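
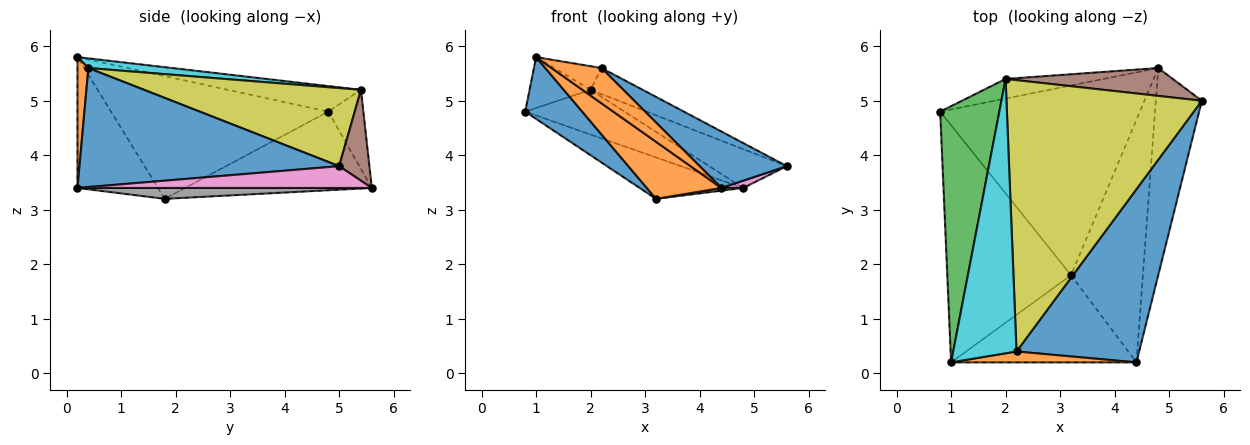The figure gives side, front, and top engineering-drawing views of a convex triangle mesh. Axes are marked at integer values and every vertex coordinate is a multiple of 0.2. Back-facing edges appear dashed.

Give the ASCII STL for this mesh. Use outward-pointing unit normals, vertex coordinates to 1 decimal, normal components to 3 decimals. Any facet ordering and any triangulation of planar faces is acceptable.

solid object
 facet normal -0.693 -0.182 -0.698
  outer loop
   vertex 3.2 1.8 3.2
   vertex 1.0 0.2 5.8
   vertex 0.8 4.8 4.8
  endloop
 endfacet
 facet normal -0.509 -0.471 -0.720
  outer loop
   vertex 4.4 0.2 3.4
   vertex 1.0 0.2 5.8
   vertex 3.2 1.8 3.2
  endloop
 endfacet
 facet normal -0.391 0.179 0.903
  outer loop
   vertex 2.0 5.4 5.2
   vertex 0.8 4.8 4.8
   vertex 1.0 0.2 5.8
  endloop
 endfacet
 facet normal -0.359 0.199 -0.912
  outer loop
   vertex 4.8 5.6 3.4
   vertex 3.2 1.8 3.2
   vertex 0.8 4.8 4.8
  endloop
 endfacet
 facet normal -0.308 0.871 -0.382
  outer loop
   vertex 4.8 5.6 3.4
   vertex 0.8 4.8 4.8
   vertex 2.0 5.4 5.2
  endloop
 endfacet
 facet normal 0.302 0.774 0.556
  outer loop
   vertex 4.8 5.6 3.4
   vertex 2.0 5.4 5.2
   vertex 5.6 5.0 3.8
  endloop
 endfacet
 facet normal 0.428 -0.032 -0.903
  outer loop
   vertex 4.8 5.6 3.4
   vertex 5.6 5.0 3.8
   vertex 4.4 0.2 3.4
  endloop
 endfacet
 facet normal 0.150 -0.011 -0.989
  outer loop
   vertex 4.8 5.6 3.4
   vertex 4.4 0.2 3.4
   vertex 3.2 1.8 3.2
  endloop
 endfacet
 facet normal 0.370 0.089 0.925
  outer loop
   vertex 2.2 0.4 5.6
   vertex 5.6 5.0 3.8
   vertex 2.0 5.4 5.2
  endloop
 endfacet
 facet normal 0.150 0.085 0.985
  outer loop
   vertex 2.2 0.4 5.6
   vertex 2.0 5.4 5.2
   vertex 1.0 0.2 5.8
  endloop
 endfacet
 facet normal 0.678 -0.228 0.699
  outer loop
   vertex 2.2 0.4 5.6
   vertex 4.4 0.2 3.4
   vertex 5.6 5.0 3.8
  endloop
 endfacet
 facet normal 0.204 -0.935 0.289
  outer loop
   vertex 2.2 0.4 5.6
   vertex 1.0 0.2 5.8
   vertex 4.4 0.2 3.4
  endloop
 endfacet
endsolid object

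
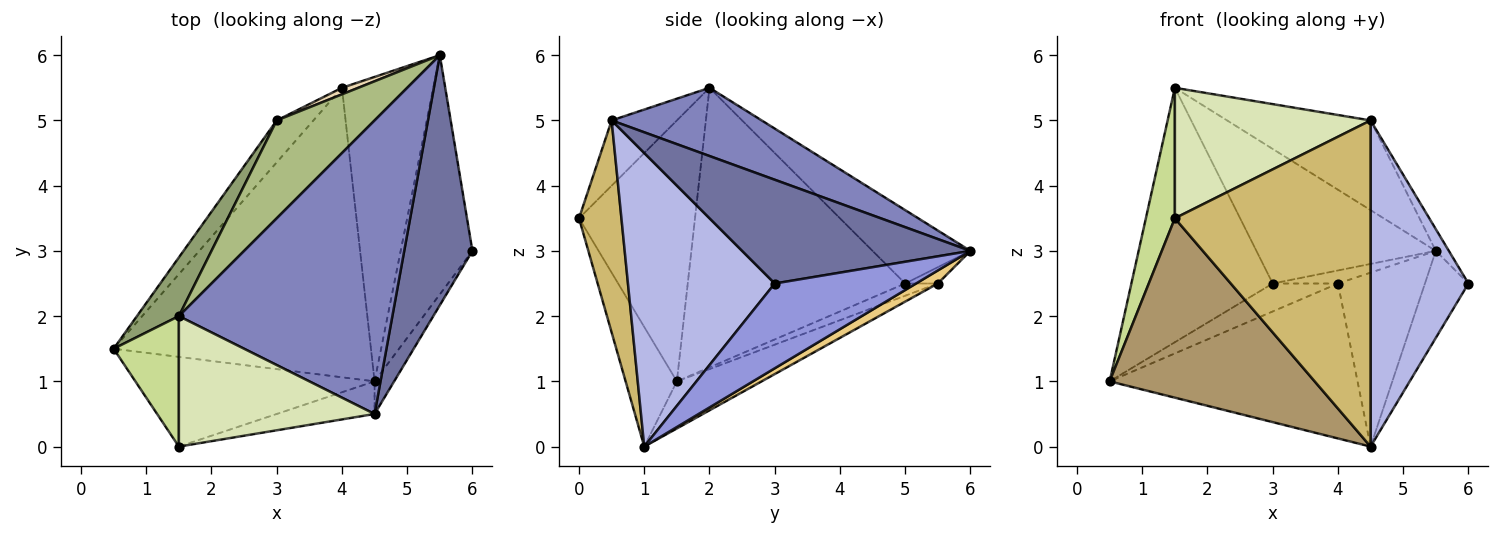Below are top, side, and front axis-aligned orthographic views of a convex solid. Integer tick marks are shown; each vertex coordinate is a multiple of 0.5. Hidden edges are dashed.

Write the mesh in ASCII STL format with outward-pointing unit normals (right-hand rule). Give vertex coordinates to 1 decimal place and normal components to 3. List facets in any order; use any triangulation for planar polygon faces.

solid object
 facet normal 0.835 0.048 0.549
  outer loop
   vertex 4.5 0.5 5.0
   vertex 6.0 3.0 2.5
   vertex 5.5 6.0 3.0
  endloop
 endfacet
 facet normal 0.292 0.279 0.915
  outer loop
   vertex 4.5 0.5 5.0
   vertex 5.5 6.0 3.0
   vertex 1.5 2.0 5.5
  endloop
 endfacet
 facet normal 0.743 0.229 -0.629
  outer loop
   vertex 4.5 1.0 0.0
   vertex 5.5 6.0 3.0
   vertex 6.0 3.0 2.5
  endloop
 endfacet
 facet normal 0.831 -0.554 -0.055
  outer loop
   vertex 4.5 1.0 0.0
   vertex 6.0 3.0 2.5
   vertex 4.5 0.5 5.0
  endloop
 endfacet
 facet normal -0.832 0.541 0.125
  outer loop
   vertex 3.0 5.0 2.5
   vertex 0.5 1.5 1.0
   vertex 1.5 2.0 5.5
  endloop
 endfacet
 facet normal -0.404 0.740 0.538
  outer loop
   vertex 3.0 5.0 2.5
   vertex 1.5 2.0 5.5
   vertex 5.5 6.0 3.0
  endloop
 endfacet
 facet normal -0.943 -0.236 0.236
  outer loop
   vertex 1.5 0.0 3.5
   vertex 1.5 2.0 5.5
   vertex 0.5 1.5 1.0
  endloop
 endfacet
 facet normal -0.229 -0.688 0.688
  outer loop
   vertex 1.5 0.0 3.5
   vertex 4.5 0.5 5.0
   vertex 1.5 2.0 5.5
  endloop
 endfacet
 facet normal -0.218 -0.873 -0.436
  outer loop
   vertex 1.5 0.0 3.5
   vertex 0.5 1.5 1.0
   vertex 4.5 1.0 0.0
  endloop
 endfacet
 facet normal 0.211 -0.973 -0.097
  outer loop
   vertex 1.5 0.0 3.5
   vertex 4.5 1.0 0.0
   vertex 4.5 0.5 5.0
  endloop
 endfacet
 facet normal 0.123 0.492 -0.862
  outer loop
   vertex 4.0 5.5 2.5
   vertex 5.5 6.0 3.0
   vertex 4.5 1.0 0.0
  endloop
 endfacet
 facet normal -0.408 0.816 0.408
  outer loop
   vertex 4.0 5.5 2.5
   vertex 3.0 5.0 2.5
   vertex 5.5 6.0 3.0
  endloop
 endfacet
 facet normal -0.159 0.466 -0.870
  outer loop
   vertex 4.0 5.5 2.5
   vertex 4.5 1.0 0.0
   vertex 0.5 1.5 1.0
  endloop
 endfacet
 facet normal -0.267 0.535 -0.802
  outer loop
   vertex 4.0 5.5 2.5
   vertex 0.5 1.5 1.0
   vertex 3.0 5.0 2.5
  endloop
 endfacet
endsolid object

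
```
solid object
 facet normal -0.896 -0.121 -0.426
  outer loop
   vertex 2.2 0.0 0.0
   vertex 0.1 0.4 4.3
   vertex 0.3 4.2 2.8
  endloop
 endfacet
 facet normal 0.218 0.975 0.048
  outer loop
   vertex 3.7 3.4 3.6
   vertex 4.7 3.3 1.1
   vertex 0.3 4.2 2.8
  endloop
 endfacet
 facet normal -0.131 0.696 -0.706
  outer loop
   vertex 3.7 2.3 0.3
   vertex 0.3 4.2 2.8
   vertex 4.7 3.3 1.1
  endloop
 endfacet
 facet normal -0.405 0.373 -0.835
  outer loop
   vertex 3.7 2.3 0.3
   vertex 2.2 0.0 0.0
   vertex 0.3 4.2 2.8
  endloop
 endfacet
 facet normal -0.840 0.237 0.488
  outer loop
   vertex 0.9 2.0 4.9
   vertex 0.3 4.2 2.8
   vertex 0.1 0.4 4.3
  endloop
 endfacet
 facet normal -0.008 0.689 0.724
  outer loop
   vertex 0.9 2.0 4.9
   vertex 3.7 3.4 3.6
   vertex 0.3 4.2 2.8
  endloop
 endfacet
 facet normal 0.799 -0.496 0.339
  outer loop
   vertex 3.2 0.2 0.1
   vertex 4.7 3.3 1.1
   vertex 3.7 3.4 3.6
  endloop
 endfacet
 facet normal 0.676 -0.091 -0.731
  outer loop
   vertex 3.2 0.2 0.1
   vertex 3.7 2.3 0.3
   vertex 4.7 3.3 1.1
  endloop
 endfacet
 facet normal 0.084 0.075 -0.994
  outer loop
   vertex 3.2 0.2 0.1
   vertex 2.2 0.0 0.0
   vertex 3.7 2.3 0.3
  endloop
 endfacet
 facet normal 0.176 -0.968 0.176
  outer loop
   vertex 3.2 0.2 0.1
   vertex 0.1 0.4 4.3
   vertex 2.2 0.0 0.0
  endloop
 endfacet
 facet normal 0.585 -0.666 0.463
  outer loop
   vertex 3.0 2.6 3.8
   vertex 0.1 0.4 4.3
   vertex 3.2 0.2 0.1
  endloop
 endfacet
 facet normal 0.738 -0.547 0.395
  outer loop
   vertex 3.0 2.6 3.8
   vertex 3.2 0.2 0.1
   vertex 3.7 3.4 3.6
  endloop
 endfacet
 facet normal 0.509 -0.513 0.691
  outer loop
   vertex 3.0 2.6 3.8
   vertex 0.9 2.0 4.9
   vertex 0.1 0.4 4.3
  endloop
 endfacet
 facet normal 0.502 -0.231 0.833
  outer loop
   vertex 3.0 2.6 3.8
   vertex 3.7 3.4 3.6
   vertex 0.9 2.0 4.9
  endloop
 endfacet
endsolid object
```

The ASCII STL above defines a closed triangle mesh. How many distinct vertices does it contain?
9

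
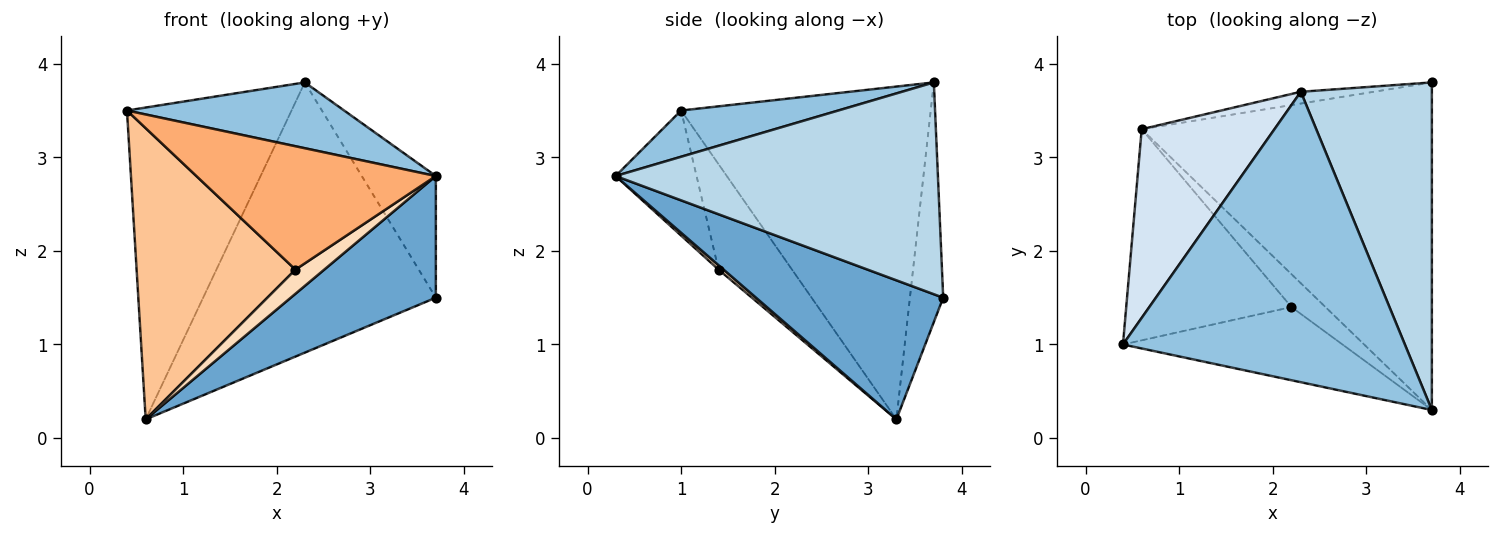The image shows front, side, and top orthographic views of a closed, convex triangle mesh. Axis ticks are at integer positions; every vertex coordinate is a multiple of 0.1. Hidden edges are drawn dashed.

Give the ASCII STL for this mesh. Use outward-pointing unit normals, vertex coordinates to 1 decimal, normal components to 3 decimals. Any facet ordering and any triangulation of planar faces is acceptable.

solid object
 facet normal 0.410 -0.318 -0.855
  outer loop
   vertex 0.6 3.3 0.2
   vertex 3.7 3.8 1.5
   vertex 3.7 0.3 2.8
  endloop
 endfacet
 facet normal 0.158 -0.218 0.963
  outer loop
   vertex 2.3 3.7 3.8
   vertex 0.4 1.0 3.5
   vertex 3.7 0.3 2.8
  endloop
 endfacet
 facet normal 0.835 0.192 0.516
  outer loop
   vertex 2.3 3.7 3.8
   vertex 3.7 0.3 2.8
   vertex 3.7 3.8 1.5
  endloop
 endfacet
 facet normal -0.792 0.522 0.316
  outer loop
   vertex 2.3 3.7 3.8
   vertex 0.6 3.3 0.2
   vertex 0.4 1.0 3.5
  endloop
 endfacet
 facet normal -0.141 0.989 -0.043
  outer loop
   vertex 2.3 3.7 3.8
   vertex 3.7 3.8 1.5
   vertex 0.6 3.3 0.2
  endloop
 endfacet
 facet normal -0.279 -0.826 -0.490
  outer loop
   vertex 2.2 1.4 1.8
   vertex 3.7 0.3 2.8
   vertex 0.4 1.0 3.5
  endloop
 endfacet
 facet normal -0.351 -0.758 -0.550
  outer loop
   vertex 2.2 1.4 1.8
   vertex 0.4 1.0 3.5
   vertex 0.6 3.3 0.2
  endloop
 endfacet
 facet normal 0.103 -0.589 -0.802
  outer loop
   vertex 2.2 1.4 1.8
   vertex 0.6 3.3 0.2
   vertex 3.7 0.3 2.8
  endloop
 endfacet
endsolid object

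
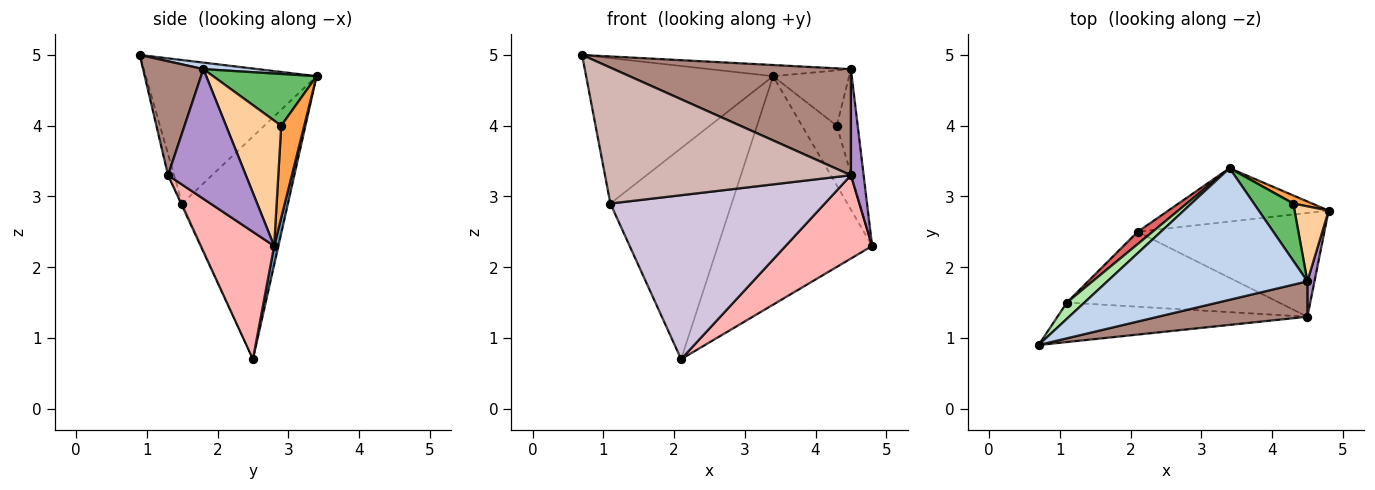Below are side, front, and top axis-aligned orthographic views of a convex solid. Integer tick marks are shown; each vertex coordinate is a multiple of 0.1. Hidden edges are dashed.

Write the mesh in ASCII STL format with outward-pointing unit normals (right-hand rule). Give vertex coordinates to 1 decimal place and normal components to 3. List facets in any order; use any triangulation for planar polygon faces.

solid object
 facet normal 0.027 0.973 -0.228
  outer loop
   vertex 2.1 2.5 0.7
   vertex 3.4 3.4 4.7
   vertex 4.8 2.8 2.3
  endloop
 endfacet
 facet normal 0.032 0.085 0.996
  outer loop
   vertex 4.5 1.8 4.8
   vertex 3.4 3.4 4.7
   vertex 0.7 0.9 5.0
  endloop
 endfacet
 facet normal 0.548 0.829 0.112
  outer loop
   vertex 4.3 2.9 4.0
   vertex 4.8 2.8 2.3
   vertex 3.4 3.4 4.7
  endloop
 endfacet
 facet normal 0.906 0.344 0.246
  outer loop
   vertex 4.3 2.9 4.0
   vertex 4.5 1.8 4.8
   vertex 4.8 2.8 2.3
  endloop
 endfacet
 facet normal 0.687 0.505 0.523
  outer loop
   vertex 4.3 2.9 4.0
   vertex 3.4 3.4 4.7
   vertex 4.5 1.8 4.8
  endloop
 endfacet
 facet normal -0.672 0.736 0.082
  outer loop
   vertex 1.1 1.5 2.9
   vertex 0.7 0.9 5.0
   vertex 3.4 3.4 4.7
  endloop
 endfacet
 facet normal -0.656 0.753 0.044
  outer loop
   vertex 1.1 1.5 2.9
   vertex 3.4 3.4 4.7
   vertex 2.1 2.5 0.7
  endloop
 endfacet
 facet normal 0.469 -0.553 -0.688
  outer loop
   vertex 4.5 1.3 3.3
   vertex 2.1 2.5 0.7
   vertex 4.8 2.8 2.3
  endloop
 endfacet
 facet normal 0.985 -0.161 0.054
  outer loop
   vertex 4.5 1.3 3.3
   vertex 4.8 2.8 2.3
   vertex 4.5 1.8 4.8
  endloop
 endfacet
 facet normal -0.005 -0.910 -0.416
  outer loop
   vertex 4.5 1.3 3.3
   vertex 1.1 1.5 2.9
   vertex 2.1 2.5 0.7
  endloop
 endfacet
 facet normal 0.235 -0.922 0.307
  outer loop
   vertex 4.5 1.3 3.3
   vertex 4.5 1.8 4.8
   vertex 0.7 0.9 5.0
  endloop
 endfacet
 facet normal -0.024 -0.960 -0.279
  outer loop
   vertex 4.5 1.3 3.3
   vertex 0.7 0.9 5.0
   vertex 1.1 1.5 2.9
  endloop
 endfacet
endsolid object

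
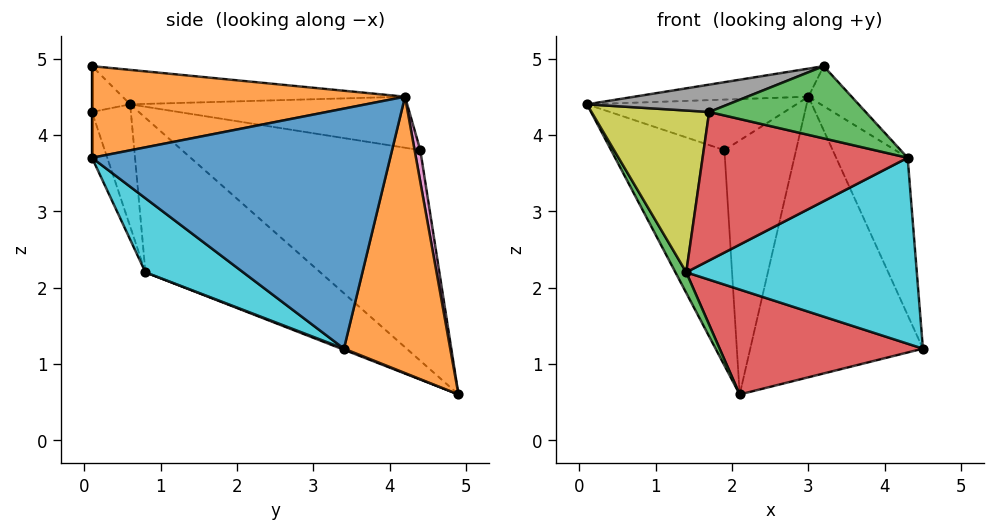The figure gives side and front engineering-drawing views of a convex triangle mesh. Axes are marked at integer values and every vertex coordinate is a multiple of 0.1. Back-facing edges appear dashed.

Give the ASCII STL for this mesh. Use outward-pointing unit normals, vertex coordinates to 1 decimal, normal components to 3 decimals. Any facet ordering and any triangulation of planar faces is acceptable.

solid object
 facet normal -0.145 0.089 0.985
  outer loop
   vertex 3.0 4.2 4.5
   vertex 0.1 0.6 4.4
   vertex 3.2 0.1 4.9
  endloop
 endfacet
 facet normal 0.524 0.851 0.032
  outer loop
   vertex 3.0 4.2 4.5
   vertex 4.5 3.4 1.2
   vertex 2.1 4.9 0.6
  endloop
 endfacet
 facet normal -0.858 -0.053 -0.512
  outer loop
   vertex 1.4 0.8 2.2
   vertex 0.1 0.6 4.4
   vertex 2.1 4.9 0.6
  endloop
 endfacet
 facet normal 0.005 -0.364 -0.931
  outer loop
   vertex 1.4 0.8 2.2
   vertex 2.1 4.9 0.6
   vertex 4.5 3.4 1.2
  endloop
 endfacet
 facet normal -0.903 0.429 0.011
  outer loop
   vertex 1.9 4.4 3.8
   vertex 2.1 4.9 0.6
   vertex 0.1 0.6 4.4
  endloop
 endfacet
 facet normal -0.458 0.346 0.819
  outer loop
   vertex 1.9 4.4 3.8
   vertex 0.1 0.6 4.4
   vertex 3.0 4.2 4.5
  endloop
 endfacet
 facet normal 0.078 0.984 0.159
  outer loop
   vertex 1.9 4.4 3.8
   vertex 3.0 4.2 4.5
   vertex 2.1 4.9 0.6
  endloop
 endfacet
 facet normal -0.219 -0.809 0.546
  outer loop
   vertex 1.7 0.1 4.3
   vertex 3.2 0.1 4.9
   vertex 0.1 0.6 4.4
  endloop
 endfacet
 facet normal -0.303 -0.916 -0.262
  outer loop
   vertex 1.7 0.1 4.3
   vertex 0.1 0.6 4.4
   vertex 1.4 0.8 2.2
  endloop
 endfacet
 facet normal 0.252 -0.594 -0.764
  outer loop
   vertex 4.3 0.1 3.7
   vertex 1.4 0.8 2.2
   vertex 4.5 3.4 1.2
  endloop
 endfacet
 facet normal 0.907 0.218 0.360
  outer loop
   vertex 4.3 0.1 3.7
   vertex 4.5 3.4 1.2
   vertex 3.0 4.2 4.5
  endloop
 endfacet
 facet normal 0.733 0.101 0.672
  outer loop
   vertex 4.3 0.1 3.7
   vertex 3.0 4.2 4.5
   vertex 3.2 0.1 4.9
  endloop
 endfacet
 facet normal 0.000 -1.000 0.000
  outer loop
   vertex 4.3 0.1 3.7
   vertex 3.2 0.1 4.9
   vertex 1.7 0.1 4.3
  endloop
 endfacet
 facet normal -0.071 -0.949 -0.306
  outer loop
   vertex 4.3 0.1 3.7
   vertex 1.7 0.1 4.3
   vertex 1.4 0.8 2.2
  endloop
 endfacet
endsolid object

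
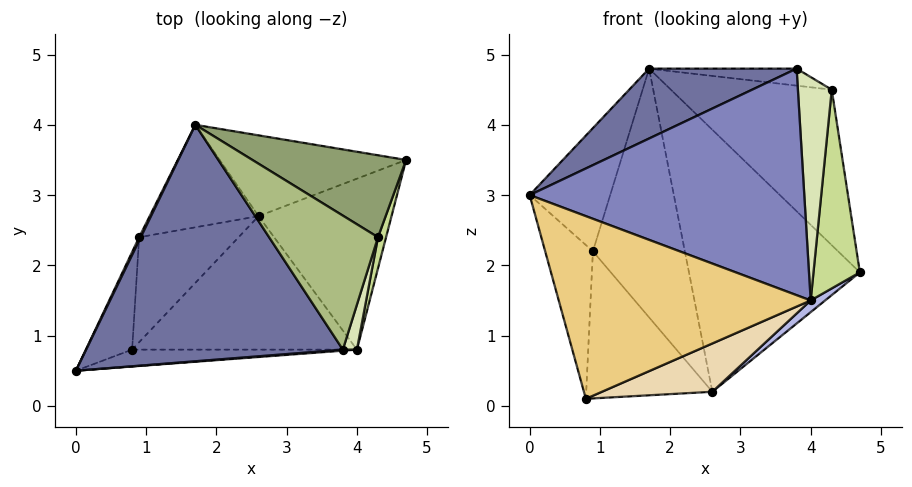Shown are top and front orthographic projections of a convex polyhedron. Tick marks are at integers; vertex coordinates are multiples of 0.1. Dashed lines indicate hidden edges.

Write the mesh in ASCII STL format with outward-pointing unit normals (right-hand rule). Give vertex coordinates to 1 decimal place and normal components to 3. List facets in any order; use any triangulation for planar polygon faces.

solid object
 facet normal -0.396 -0.260 0.880
  outer loop
   vertex 3.8 0.8 4.8
   vertex 1.7 4.0 4.8
   vertex 0.0 0.5 3.0
  endloop
 endfacet
 facet normal 0.077 -0.997 0.005
  outer loop
   vertex 4.0 0.8 1.5
   vertex 3.8 0.8 4.8
   vertex 0.0 0.5 3.0
  endloop
 endfacet
 facet normal -0.125 0.948 -0.292
  outer loop
   vertex 2.6 2.7 0.2
   vertex 1.7 4.0 4.8
   vertex 4.7 3.5 1.9
  endloop
 endfacet
 facet normal 0.640 -0.052 -0.766
  outer loop
   vertex 2.6 2.7 0.2
   vertex 4.7 3.5 1.9
   vertex 4.0 0.8 1.5
  endloop
 endfacet
 facet normal 0.513 0.759 0.400
  outer loop
   vertex 4.3 2.4 4.5
   vertex 4.7 3.5 1.9
   vertex 1.7 4.0 4.8
  endloop
 endfacet
 facet normal 0.189 0.124 0.974
  outer loop
   vertex 4.3 2.4 4.5
   vertex 1.7 4.0 4.8
   vertex 3.8 0.8 4.8
  endloop
 endfacet
 facet normal 0.966 -0.256 0.040
  outer loop
   vertex 4.3 2.4 4.5
   vertex 4.0 0.8 1.5
   vertex 4.7 3.5 1.9
  endloop
 endfacet
 facet normal 0.956 -0.288 0.058
  outer loop
   vertex 4.3 2.4 4.5
   vertex 3.8 0.8 4.8
   vertex 4.0 0.8 1.5
  endloop
 endfacet
 facet normal -0.902 0.432 0.012
  outer loop
   vertex 0.9 2.4 2.2
   vertex 0.0 0.5 3.0
   vertex 1.7 4.0 4.8
  endloop
 endfacet
 facet normal -0.522 0.789 -0.325
  outer loop
   vertex 0.9 2.4 2.2
   vertex 1.7 4.0 4.8
   vertex 2.6 2.7 0.2
  endloop
 endfacet
 facet normal 0.040 -0.995 -0.092
  outer loop
   vertex 0.8 0.8 0.1
   vertex 4.0 0.8 1.5
   vertex 0.0 0.5 3.0
  endloop
 endfacet
 facet normal 0.380 -0.315 -0.870
  outer loop
   vertex 0.8 0.8 0.1
   vertex 2.6 2.7 0.2
   vertex 4.0 0.8 1.5
  endloop
 endfacet
 facet normal -0.914 0.342 -0.217
  outer loop
   vertex 0.8 0.8 0.1
   vertex 0.0 0.5 3.0
   vertex 0.9 2.4 2.2
  endloop
 endfacet
 facet normal -0.637 0.627 -0.448
  outer loop
   vertex 0.8 0.8 0.1
   vertex 0.9 2.4 2.2
   vertex 2.6 2.7 0.2
  endloop
 endfacet
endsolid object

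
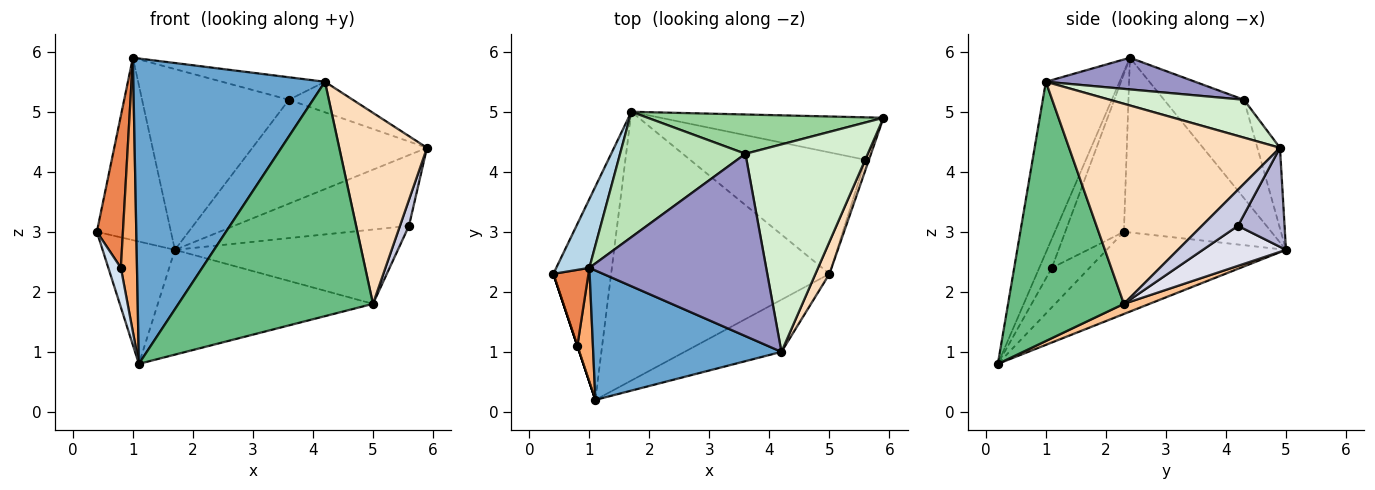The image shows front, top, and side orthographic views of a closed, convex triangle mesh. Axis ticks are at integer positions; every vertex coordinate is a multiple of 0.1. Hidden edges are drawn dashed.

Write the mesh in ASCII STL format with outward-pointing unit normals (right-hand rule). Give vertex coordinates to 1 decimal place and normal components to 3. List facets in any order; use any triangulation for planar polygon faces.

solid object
 facet normal -0.334 -0.868 0.368
  outer loop
   vertex 4.2 1.0 5.5
   vertex 1.0 2.4 5.9
   vertex 1.1 0.2 0.8
  endloop
 endfacet
 facet normal -0.777 0.313 -0.546
  outer loop
   vertex 1.7 5.0 2.7
   vertex 1.1 0.2 0.8
   vertex 0.4 2.3 3.0
  endloop
 endfacet
 facet normal -0.881 0.443 0.167
  outer loop
   vertex 1.7 5.0 2.7
   vertex 0.4 2.3 3.0
   vertex 1.0 2.4 5.9
  endloop
 endfacet
 facet normal -0.949 -0.316 0.000
  outer loop
   vertex 0.8 1.1 2.4
   vertex 0.4 2.3 3.0
   vertex 1.1 0.2 0.8
  endloop
 endfacet
 facet normal -0.896 -0.398 0.199
  outer loop
   vertex 0.8 1.1 2.4
   vertex 1.0 2.4 5.9
   vertex 0.4 2.3 3.0
  endloop
 endfacet
 facet normal -0.585 -0.749 0.312
  outer loop
   vertex 0.8 1.1 2.4
   vertex 1.1 0.2 0.8
   vertex 1.0 2.4 5.9
  endloop
 endfacet
 facet normal 0.043 0.363 -0.931
  outer loop
   vertex 5.0 2.3 1.8
   vertex 1.1 0.2 0.8
   vertex 1.7 5.0 2.7
  endloop
 endfacet
 facet normal 0.921 -0.383 0.064
  outer loop
   vertex 5.0 2.3 1.8
   vertex 5.9 4.9 4.4
   vertex 4.2 1.0 5.5
  endloop
 endfacet
 facet normal 0.503 -0.844 -0.188
  outer loop
   vertex 5.0 2.3 1.8
   vertex 4.2 1.0 5.5
   vertex 1.1 0.2 0.8
  endloop
 endfacet
 facet normal -0.120 0.929 0.351
  outer loop
   vertex 3.6 4.3 5.2
   vertex 5.9 4.9 4.4
   vertex 1.7 5.0 2.7
  endloop
 endfacet
 facet normal -0.408 0.750 0.520
  outer loop
   vertex 3.6 4.3 5.2
   vertex 1.7 5.0 2.7
   vertex 1.0 2.4 5.9
  endloop
 endfacet
 facet normal 0.293 0.139 0.946
  outer loop
   vertex 3.6 4.3 5.2
   vertex 4.2 1.0 5.5
   vertex 5.9 4.9 4.4
  endloop
 endfacet
 facet normal 0.175 0.121 0.977
  outer loop
   vertex 3.6 4.3 5.2
   vertex 1.0 2.4 5.9
   vertex 4.2 1.0 5.5
  endloop
 endfacet
 facet normal 0.223 0.836 -0.502
  outer loop
   vertex 5.6 4.2 3.1
   vertex 1.7 5.0 2.7
   vertex 5.9 4.9 4.4
  endloop
 endfacet
 facet normal 0.966 -0.241 -0.093
  outer loop
   vertex 5.6 4.2 3.1
   vertex 5.9 4.9 4.4
   vertex 5.0 2.3 1.8
  endloop
 endfacet
 facet normal 0.191 0.512 -0.837
  outer loop
   vertex 5.6 4.2 3.1
   vertex 5.0 2.3 1.8
   vertex 1.7 5.0 2.7
  endloop
 endfacet
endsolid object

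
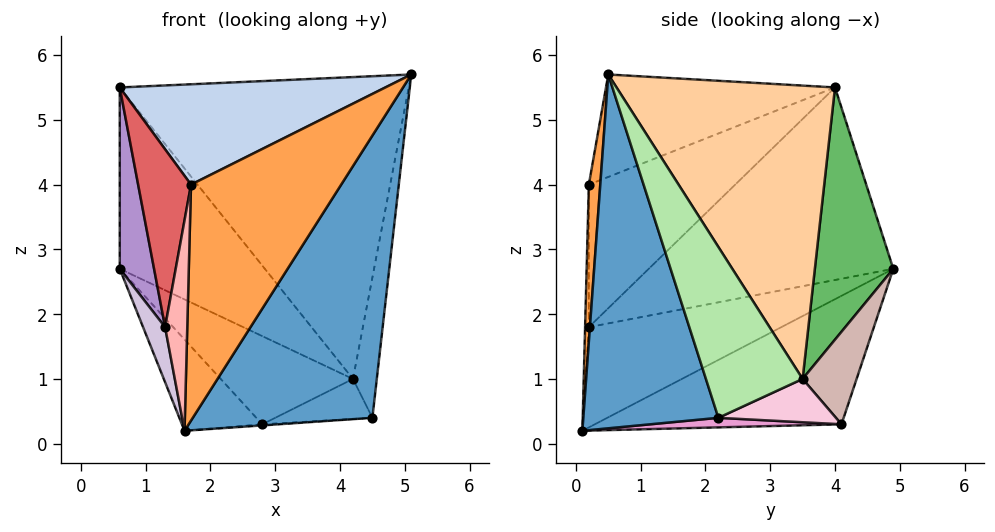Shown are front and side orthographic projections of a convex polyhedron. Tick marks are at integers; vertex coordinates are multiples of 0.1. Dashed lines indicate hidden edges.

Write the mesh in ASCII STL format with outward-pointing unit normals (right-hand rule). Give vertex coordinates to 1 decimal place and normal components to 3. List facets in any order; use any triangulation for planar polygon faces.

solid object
 facet normal 0.572 -0.760 -0.309
  outer loop
   vertex 4.5 2.2 0.4
   vertex 5.1 0.5 5.7
   vertex 1.6 0.1 0.2
  endloop
 endfacet
 facet normal -0.373 -0.432 0.821
  outer loop
   vertex 1.7 0.2 4.0
   vertex 5.1 0.5 5.7
   vertex 0.6 4.0 5.5
  endloop
 endfacet
 facet normal 0.076 -0.997 0.024
  outer loop
   vertex 1.7 0.2 4.0
   vertex 1.6 0.1 0.2
   vertex 5.1 0.5 5.7
  endloop
 endfacet
 facet normal 0.561 0.742 0.366
  outer loop
   vertex 4.2 3.5 1.0
   vertex 0.6 4.0 5.5
   vertex 5.1 0.5 5.7
  endloop
 endfacet
 facet normal 0.458 0.846 0.272
  outer loop
   vertex 4.2 3.5 1.0
   vertex 0.6 4.9 2.7
   vertex 0.6 4.0 5.5
  endloop
 endfacet
 facet normal 0.970 0.239 -0.033
  outer loop
   vertex 4.2 3.5 1.0
   vertex 5.1 0.5 5.7
   vertex 4.5 2.2 0.4
  endloop
 endfacet
 facet normal -0.927 -0.335 0.169
  outer loop
   vertex 1.3 0.2 1.8
   vertex 1.7 0.2 4.0
   vertex 0.6 4.0 5.5
  endloop
 endfacet
 facet normal -0.167 -0.986 0.030
  outer loop
   vertex 1.3 0.2 1.8
   vertex 1.6 0.1 0.2
   vertex 1.7 0.2 4.0
  endloop
 endfacet
 facet normal -0.989 -0.139 -0.045
  outer loop
   vertex 1.3 0.2 1.8
   vertex 0.6 4.0 5.5
   vertex 0.6 4.9 2.7
  endloop
 endfacet
 facet normal -0.978 -0.112 -0.176
  outer loop
   vertex 1.3 0.2 1.8
   vertex 0.6 4.9 2.7
   vertex 1.6 0.1 0.2
  endloop
 endfacet
 facet normal -0.681 0.222 -0.698
  outer loop
   vertex 2.8 4.1 0.3
   vertex 1.6 0.1 0.2
   vertex 0.6 4.9 2.7
  endloop
 endfacet
 facet normal 0.378 0.925 0.038
  outer loop
   vertex 2.8 4.1 0.3
   vertex 0.6 4.9 2.7
   vertex 4.2 3.5 1.0
  endloop
 endfacet
 facet normal 0.065 0.005 -0.998
  outer loop
   vertex 2.8 4.1 0.3
   vertex 4.5 2.2 0.4
   vertex 1.6 0.1 0.2
  endloop
 endfacet
 facet normal 0.546 0.452 -0.705
  outer loop
   vertex 2.8 4.1 0.3
   vertex 4.2 3.5 1.0
   vertex 4.5 2.2 0.4
  endloop
 endfacet
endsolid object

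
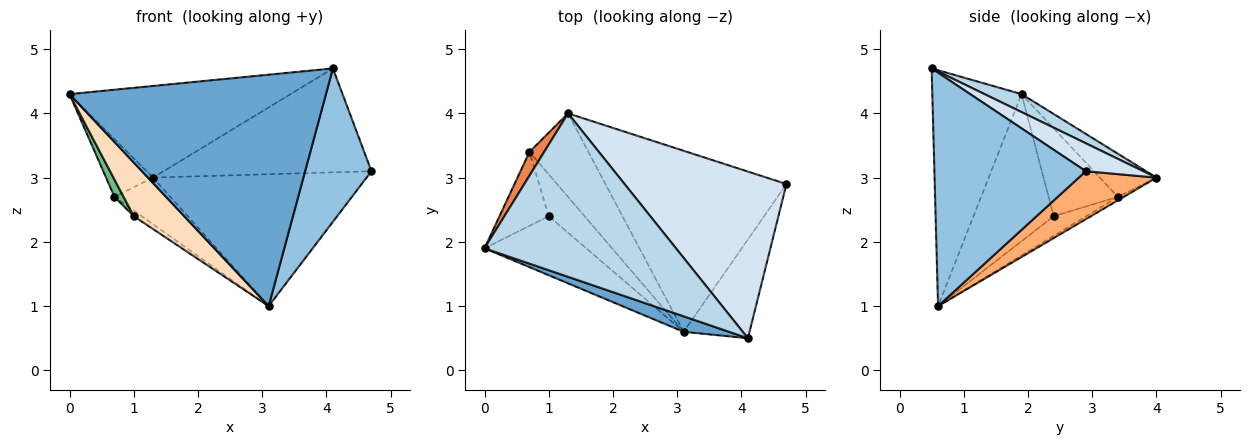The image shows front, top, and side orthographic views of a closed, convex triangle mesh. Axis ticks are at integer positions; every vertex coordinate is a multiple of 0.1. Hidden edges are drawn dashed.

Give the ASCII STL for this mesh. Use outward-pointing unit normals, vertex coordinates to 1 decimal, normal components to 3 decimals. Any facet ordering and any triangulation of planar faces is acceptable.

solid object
 facet normal -0.328 -0.943 0.063
  outer loop
   vertex 3.1 0.6 1.0
   vertex 4.1 0.5 4.7
   vertex 0.0 1.9 4.3
  endloop
 endfacet
 facet normal 0.887 -0.388 -0.250
  outer loop
   vertex 3.1 0.6 1.0
   vertex 4.7 2.9 3.1
   vertex 4.1 0.5 4.7
  endloop
 endfacet
 facet normal 0.082 0.488 0.869
  outer loop
   vertex 1.3 4.0 3.0
   vertex 0.0 1.9 4.3
   vertex 4.1 0.5 4.7
  endloop
 endfacet
 facet normal 0.145 0.524 0.840
  outer loop
   vertex 1.3 4.0 3.0
   vertex 4.1 0.5 4.7
   vertex 4.7 2.9 3.1
  endloop
 endfacet
 facet normal -0.744 0.618 0.253
  outer loop
   vertex 1.3 4.0 3.0
   vertex 0.7 3.4 2.7
   vertex 0.0 1.9 4.3
  endloop
 endfacet
 facet normal 0.210 0.576 -0.790
  outer loop
   vertex 1.3 4.0 3.0
   vertex 4.7 2.9 3.1
   vertex 3.1 0.6 1.0
  endloop
 endfacet
 facet normal -0.050 0.486 -0.872
  outer loop
   vertex 1.3 4.0 3.0
   vertex 3.1 0.6 1.0
   vertex 0.7 3.4 2.7
  endloop
 endfacet
 facet normal -0.731 -0.459 -0.505
  outer loop
   vertex 1.0 2.4 2.4
   vertex 3.1 0.6 1.0
   vertex 0.0 1.9 4.3
  endloop
 endfacet
 facet normal -0.866 -0.114 -0.486
  outer loop
   vertex 1.0 2.4 2.4
   vertex 0.0 1.9 4.3
   vertex 0.7 3.4 2.7
  endloop
 endfacet
 facet normal -0.479 0.117 -0.870
  outer loop
   vertex 1.0 2.4 2.4
   vertex 0.7 3.4 2.7
   vertex 3.1 0.6 1.0
  endloop
 endfacet
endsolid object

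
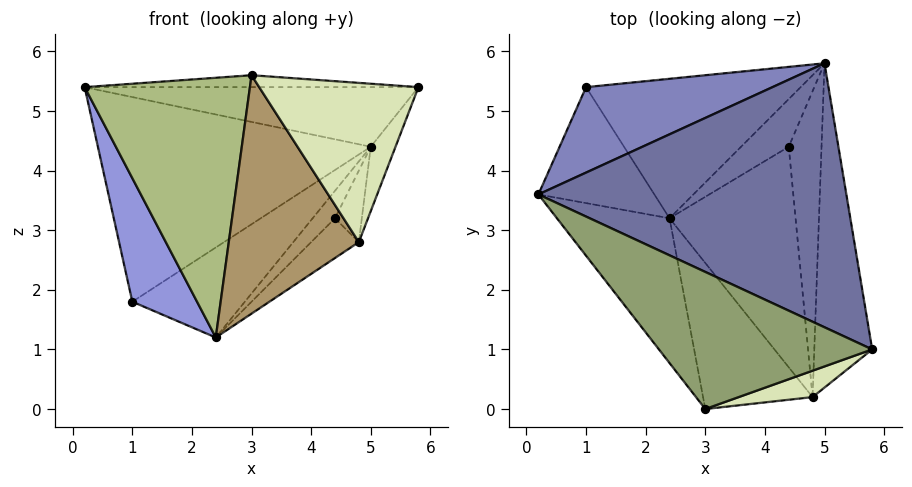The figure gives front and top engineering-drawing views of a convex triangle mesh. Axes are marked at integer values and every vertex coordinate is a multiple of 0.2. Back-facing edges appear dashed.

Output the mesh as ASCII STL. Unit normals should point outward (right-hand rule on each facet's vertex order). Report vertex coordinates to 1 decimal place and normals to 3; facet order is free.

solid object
 facet normal 0.102 0.219 0.970
  outer loop
   vertex 5.0 5.8 4.4
   vertex 0.2 3.6 5.4
   vertex 5.8 1.0 5.4
  endloop
 endfacet
 facet normal -0.324 0.873 0.364
  outer loop
   vertex 1.0 5.4 1.8
   vertex 0.2 3.6 5.4
   vertex 5.0 5.8 4.4
  endloop
 endfacet
 facet normal -0.821 -0.416 -0.391
  outer loop
   vertex 1.0 5.4 1.8
   vertex 2.4 3.2 1.2
   vertex 0.2 3.6 5.4
  endloop
 endfacet
 facet normal 0.441 0.487 -0.754
  outer loop
   vertex 1.0 5.4 1.8
   vertex 5.0 5.8 4.4
   vertex 2.4 3.2 1.2
  endloop
 endfacet
 facet normal 0.040 0.087 0.995
  outer loop
   vertex 3.0 0.0 5.6
   vertex 5.8 1.0 5.4
   vertex 0.2 3.6 5.4
  endloop
 endfacet
 facet normal -0.736 -0.591 -0.329
  outer loop
   vertex 3.0 0.0 5.6
   vertex 0.2 3.6 5.4
   vertex 2.4 3.2 1.2
  endloop
 endfacet
 facet normal 0.493 0.435 -0.754
  outer loop
   vertex 4.4 4.4 3.2
   vertex 2.4 3.2 1.2
   vertex 5.0 5.8 4.4
  endloop
 endfacet
 facet normal 0.342 -0.927 0.154
  outer loop
   vertex 4.8 0.2 2.8
   vertex 5.8 1.0 5.4
   vertex 3.0 0.0 5.6
  endloop
 endfacet
 facet normal -0.583 -0.693 -0.424
  outer loop
   vertex 4.8 0.2 2.8
   vertex 3.0 0.0 5.6
   vertex 2.4 3.2 1.2
  endloop
 endfacet
 facet normal 0.660 0.133 -0.740
  outer loop
   vertex 4.8 0.2 2.8
   vertex 2.4 3.2 1.2
   vertex 4.4 4.4 3.2
  endloop
 endfacet
 facet normal 0.923 0.075 -0.378
  outer loop
   vertex 4.8 0.2 2.8
   vertex 5.0 5.8 4.4
   vertex 5.8 1.0 5.4
  endloop
 endfacet
 facet normal 0.817 0.131 -0.562
  outer loop
   vertex 4.8 0.2 2.8
   vertex 4.4 4.4 3.2
   vertex 5.0 5.8 4.4
  endloop
 endfacet
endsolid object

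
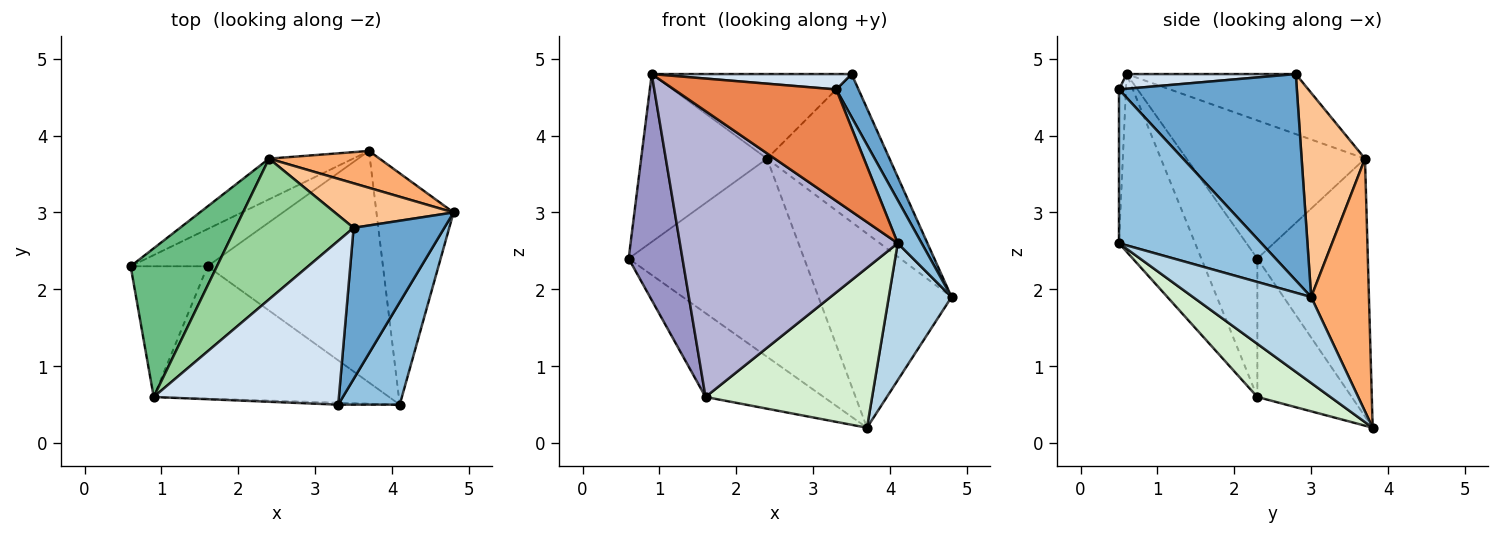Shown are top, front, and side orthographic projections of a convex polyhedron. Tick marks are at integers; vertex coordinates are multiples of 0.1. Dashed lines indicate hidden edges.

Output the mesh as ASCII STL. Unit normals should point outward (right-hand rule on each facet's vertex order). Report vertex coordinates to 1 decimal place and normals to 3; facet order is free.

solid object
 facet normal 0.909 -0.114 0.400
  outer loop
   vertex 3.5 2.8 4.8
   vertex 3.3 0.5 4.6
   vertex 4.8 3.0 1.9
  endloop
 endfacet
 facet normal 0.917 -0.154 0.367
  outer loop
   vertex 4.1 0.5 2.6
   vertex 4.8 3.0 1.9
   vertex 3.3 0.5 4.6
  endloop
 endfacet
 facet normal 0.692 -0.368 -0.621
  outer loop
   vertex 4.1 0.5 2.6
   vertex 3.7 3.8 0.2
   vertex 4.8 3.0 1.9
  endloop
 endfacet
 facet normal 0.079 -0.093 0.993
  outer loop
   vertex 0.9 0.6 4.8
   vertex 3.3 0.5 4.6
   vertex 3.5 2.8 4.8
  endloop
 endfacet
 facet normal -0.043 -0.999 -0.017
  outer loop
   vertex 0.9 0.6 4.8
   vertex 4.1 0.5 2.6
   vertex 3.3 0.5 4.6
  endloop
 endfacet
 facet normal 0.392 0.904 0.172
  outer loop
   vertex 2.4 3.7 3.7
   vertex 4.8 3.0 1.9
   vertex 3.7 3.8 0.2
  endloop
 endfacet
 facet normal 0.444 0.858 0.258
  outer loop
   vertex 2.4 3.7 3.7
   vertex 3.5 2.8 4.8
   vertex 4.8 3.0 1.9
  endloop
 endfacet
 facet normal -0.525 0.834 -0.171
  outer loop
   vertex 2.4 3.7 3.7
   vertex 3.7 3.8 0.2
   vertex 0.6 2.3 2.4
  endloop
 endfacet
 facet normal -0.728 0.513 0.455
  outer loop
   vertex 2.4 3.7 3.7
   vertex 0.6 2.3 2.4
   vertex 0.9 0.6 4.8
  endloop
 endfacet
 facet normal -0.400 0.472 0.786
  outer loop
   vertex 2.4 3.7 3.7
   vertex 0.9 0.6 4.8
   vertex 3.5 2.8 4.8
  endloop
 endfacet
 facet normal -0.590 0.738 -0.328
  outer loop
   vertex 1.6 2.3 0.6
   vertex 0.6 2.3 2.4
   vertex 3.7 3.8 0.2
  endloop
 endfacet
 facet normal 0.242 -0.551 -0.798
  outer loop
   vertex 1.6 2.3 0.6
   vertex 3.7 3.8 0.2
   vertex 4.1 0.5 2.6
  endloop
 endfacet
 facet normal -0.669 -0.643 -0.372
  outer loop
   vertex 1.6 2.3 0.6
   vertex 0.9 0.6 4.8
   vertex 0.6 2.3 2.4
  endloop
 endfacet
 facet normal -0.302 -0.865 -0.401
  outer loop
   vertex 1.6 2.3 0.6
   vertex 4.1 0.5 2.6
   vertex 0.9 0.6 4.8
  endloop
 endfacet
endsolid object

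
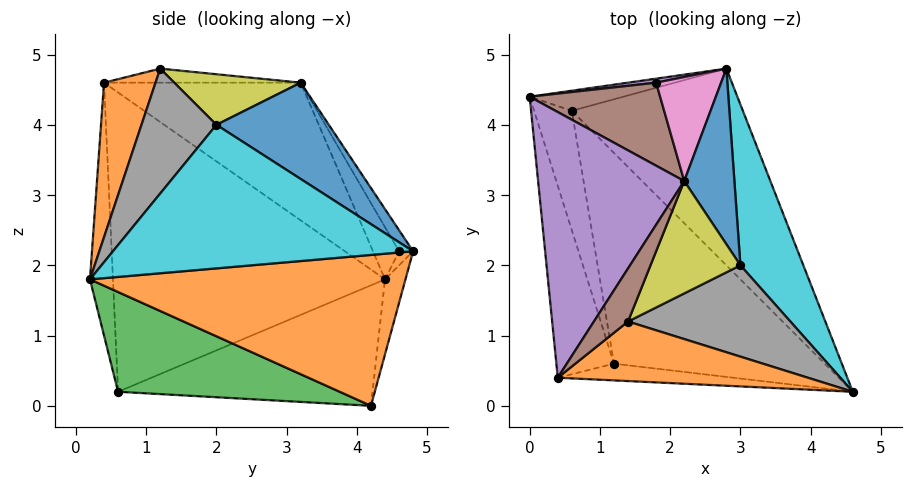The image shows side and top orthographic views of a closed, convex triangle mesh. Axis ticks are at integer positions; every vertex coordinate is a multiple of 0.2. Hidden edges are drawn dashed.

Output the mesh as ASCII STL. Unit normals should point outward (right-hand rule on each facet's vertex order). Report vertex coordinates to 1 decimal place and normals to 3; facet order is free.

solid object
 facet normal -0.119 0.982 -0.149
  outer loop
   vertex 0.6 4.2 0.0
   vertex 0.0 4.4 1.8
   vertex 2.8 4.8 2.2
  endloop
 endfacet
 facet normal 0.629 0.308 -0.713
  outer loop
   vertex 0.6 4.2 0.0
   vertex 2.8 4.8 2.2
   vertex 4.6 0.2 1.8
  endloop
 endfacet
 facet normal 0.428 0.021 -0.904
  outer loop
   vertex 1.2 0.6 0.2
   vertex 0.6 4.2 0.0
   vertex 4.6 0.2 1.8
  endloop
 endfacet
 facet normal -0.940 -0.173 -0.294
  outer loop
   vertex 1.2 0.6 0.2
   vertex 0.0 4.4 1.8
   vertex 0.6 4.2 0.0
  endloop
 endfacet
 facet normal -0.183 0.913 0.365
  outer loop
   vertex 1.8 4.6 2.2
   vertex 2.8 4.8 2.2
   vertex 0.0 4.4 1.8
  endloop
 endfacet
 facet normal -0.207 0.830 0.518
  outer loop
   vertex 1.8 4.6 2.2
   vertex 0.0 4.4 1.8
   vertex 2.2 3.2 4.6
  endloop
 endfacet
 facet normal -0.168 0.839 0.517
  outer loop
   vertex 1.8 4.6 2.2
   vertex 2.2 3.2 4.6
   vertex 2.8 4.8 2.2
  endloop
 endfacet
 facet normal 0.561 -0.393 0.729
  outer loop
   vertex 3.0 2.0 4.0
   vertex 1.4 1.2 4.8
   vertex 4.6 0.2 1.8
  endloop
 endfacet
 facet normal 0.487 -0.108 0.866
  outer loop
   vertex 3.0 2.0 4.0
   vertex 2.2 3.2 4.6
   vertex 1.4 1.2 4.8
  endloop
 endfacet
 facet normal 0.871 0.308 0.382
  outer loop
   vertex 3.0 2.0 4.0
   vertex 4.6 0.2 1.8
   vertex 2.8 4.8 2.2
  endloop
 endfacet
 facet normal 0.834 0.339 0.435
  outer loop
   vertex 3.0 2.0 4.0
   vertex 2.8 4.8 2.2
   vertex 2.2 3.2 4.6
  endloop
 endfacet
 facet normal 0.397 -0.656 0.642
  outer loop
   vertex 0.4 0.4 4.6
   vertex 4.6 0.2 1.8
   vertex 1.4 1.2 4.8
  endloop
 endfacet
 facet normal -0.088 -0.994 -0.061
  outer loop
   vertex 0.4 0.4 4.6
   vertex 1.2 0.6 0.2
   vertex 4.6 0.2 1.8
  endloop
 endfacet
 facet normal -0.957 -0.225 -0.184
  outer loop
   vertex 0.4 0.4 4.6
   vertex 0.0 4.4 1.8
   vertex 1.2 0.6 0.2
  endloop
 endfacet
 facet normal -0.628 0.403 0.666
  outer loop
   vertex 0.4 0.4 4.6
   vertex 2.2 3.2 4.6
   vertex 0.0 4.4 1.8
  endloop
 endfacet
 facet normal -0.370 0.238 0.898
  outer loop
   vertex 0.4 0.4 4.6
   vertex 1.4 1.2 4.8
   vertex 2.2 3.2 4.6
  endloop
 endfacet
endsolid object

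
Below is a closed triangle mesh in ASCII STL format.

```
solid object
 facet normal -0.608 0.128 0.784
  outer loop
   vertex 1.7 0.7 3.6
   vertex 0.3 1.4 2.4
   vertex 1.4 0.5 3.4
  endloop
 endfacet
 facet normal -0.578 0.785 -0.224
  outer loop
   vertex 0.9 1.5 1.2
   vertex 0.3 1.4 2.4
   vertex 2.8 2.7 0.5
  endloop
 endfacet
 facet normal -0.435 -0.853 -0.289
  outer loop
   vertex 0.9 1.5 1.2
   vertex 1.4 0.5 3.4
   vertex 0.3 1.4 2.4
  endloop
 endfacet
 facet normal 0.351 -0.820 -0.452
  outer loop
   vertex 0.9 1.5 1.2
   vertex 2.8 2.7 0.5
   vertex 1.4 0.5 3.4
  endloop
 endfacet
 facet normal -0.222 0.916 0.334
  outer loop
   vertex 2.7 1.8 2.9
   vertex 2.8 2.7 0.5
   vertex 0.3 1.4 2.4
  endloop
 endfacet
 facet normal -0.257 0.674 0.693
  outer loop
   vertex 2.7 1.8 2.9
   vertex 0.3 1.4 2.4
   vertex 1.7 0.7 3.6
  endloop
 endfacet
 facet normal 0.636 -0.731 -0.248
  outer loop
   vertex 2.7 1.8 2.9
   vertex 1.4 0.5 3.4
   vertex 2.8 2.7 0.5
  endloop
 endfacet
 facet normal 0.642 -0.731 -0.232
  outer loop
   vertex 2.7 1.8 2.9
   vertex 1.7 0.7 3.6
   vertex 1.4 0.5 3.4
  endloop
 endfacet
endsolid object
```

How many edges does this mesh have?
12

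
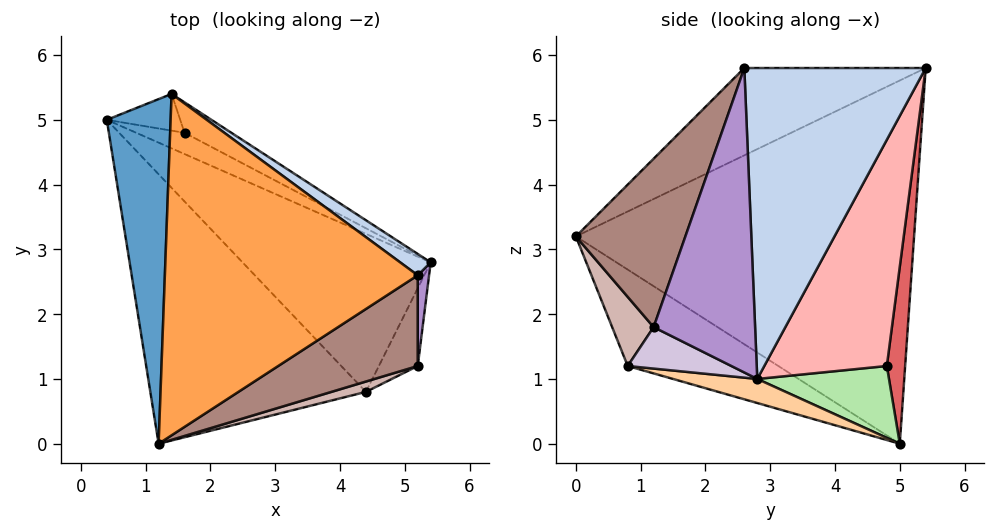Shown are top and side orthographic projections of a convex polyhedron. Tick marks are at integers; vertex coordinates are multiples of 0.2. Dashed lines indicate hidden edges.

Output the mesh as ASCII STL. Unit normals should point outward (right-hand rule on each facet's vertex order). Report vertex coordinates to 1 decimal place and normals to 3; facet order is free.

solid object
 facet normal -0.984 -0.047 0.173
  outer loop
   vertex 1.4 5.4 5.8
   vertex 0.4 5.0 0.0
   vertex 1.2 0.0 3.2
  endloop
 endfacet
 facet normal 0.592 0.804 0.058
  outer loop
   vertex 5.2 2.6 5.8
   vertex 5.4 2.8 1.0
   vertex 1.4 5.4 5.8
  endloop
 endfacet
 facet normal -0.298 -0.405 0.864
  outer loop
   vertex 5.2 2.6 5.8
   vertex 1.4 5.4 5.8
   vertex 1.2 0.0 3.2
  endloop
 endfacet
 facet normal 0.125 -0.161 -0.979
  outer loop
   vertex 4.4 0.8 1.2
   vertex 0.4 5.0 0.0
   vertex 5.4 2.8 1.0
  endloop
 endfacet
 facet normal -0.342 -0.545 -0.766
  outer loop
   vertex 4.4 0.8 1.2
   vertex 1.2 0.0 3.2
   vertex 0.4 5.0 0.0
  endloop
 endfacet
 facet normal 0.433 0.853 -0.291
  outer loop
   vertex 1.6 4.8 1.2
   vertex 5.4 2.8 1.0
   vertex 0.4 5.0 0.0
  endloop
 endfacet
 facet normal 0.272 0.956 -0.113
  outer loop
   vertex 1.6 4.8 1.2
   vertex 0.4 5.0 0.0
   vertex 1.4 5.4 5.8
  endloop
 endfacet
 facet normal 0.460 0.883 -0.095
  outer loop
   vertex 1.6 4.8 1.2
   vertex 1.4 5.4 5.8
   vertex 5.4 2.8 1.0
  endloop
 endfacet
 facet normal 0.994 -0.106 0.037
  outer loop
   vertex 5.2 1.2 1.8
   vertex 5.4 2.8 1.0
   vertex 5.2 2.6 5.8
  endloop
 endfacet
 facet normal 0.669 -0.397 -0.628
  outer loop
   vertex 5.2 1.2 1.8
   vertex 4.4 0.8 1.2
   vertex 5.4 2.8 1.0
  endloop
 endfacet
 facet normal 0.370 -0.877 0.307
  outer loop
   vertex 5.2 1.2 1.8
   vertex 5.2 2.6 5.8
   vertex 1.2 0.0 3.2
  endloop
 endfacet
 facet normal 0.337 -0.926 0.168
  outer loop
   vertex 5.2 1.2 1.8
   vertex 1.2 0.0 3.2
   vertex 4.4 0.8 1.2
  endloop
 endfacet
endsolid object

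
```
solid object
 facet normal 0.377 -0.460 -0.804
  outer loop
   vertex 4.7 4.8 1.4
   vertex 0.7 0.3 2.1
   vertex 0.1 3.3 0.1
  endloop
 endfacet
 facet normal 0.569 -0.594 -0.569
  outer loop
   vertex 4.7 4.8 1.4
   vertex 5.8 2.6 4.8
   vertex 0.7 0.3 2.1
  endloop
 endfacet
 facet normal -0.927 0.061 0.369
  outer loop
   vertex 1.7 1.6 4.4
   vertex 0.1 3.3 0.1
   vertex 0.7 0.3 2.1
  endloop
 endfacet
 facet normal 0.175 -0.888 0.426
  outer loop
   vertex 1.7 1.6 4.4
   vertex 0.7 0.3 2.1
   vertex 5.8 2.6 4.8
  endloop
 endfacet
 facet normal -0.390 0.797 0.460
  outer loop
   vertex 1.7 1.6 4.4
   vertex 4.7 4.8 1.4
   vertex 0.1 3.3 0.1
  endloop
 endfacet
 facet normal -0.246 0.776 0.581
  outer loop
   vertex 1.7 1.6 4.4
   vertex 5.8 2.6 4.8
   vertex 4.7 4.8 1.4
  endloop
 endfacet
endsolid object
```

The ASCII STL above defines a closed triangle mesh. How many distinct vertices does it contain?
5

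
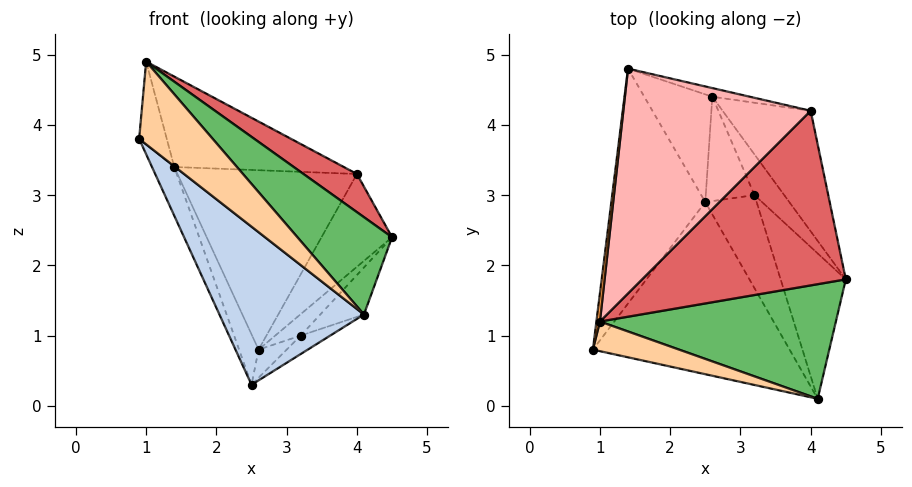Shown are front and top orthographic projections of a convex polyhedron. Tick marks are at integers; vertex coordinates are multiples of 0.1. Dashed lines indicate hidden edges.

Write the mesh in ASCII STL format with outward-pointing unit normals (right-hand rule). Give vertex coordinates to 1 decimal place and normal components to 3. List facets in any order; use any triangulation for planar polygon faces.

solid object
 facet normal -0.924 0.078 -0.375
  outer loop
   vertex 2.5 2.9 0.3
   vertex 0.9 0.8 3.8
   vertex 1.4 4.8 3.4
  endloop
 endfacet
 facet normal -0.586 -0.548 -0.597
  outer loop
   vertex 4.1 0.1 1.3
   vertex 0.9 0.8 3.8
   vertex 2.5 2.9 0.3
  endloop
 endfacet
 facet normal -0.991 0.128 0.043
  outer loop
   vertex 1.0 1.2 4.9
   vertex 1.4 4.8 3.4
   vertex 0.9 0.8 3.8
  endloop
 endfacet
 facet normal 0.057 -0.940 0.337
  outer loop
   vertex 1.0 1.2 4.9
   vertex 0.9 0.8 3.8
   vertex 4.1 0.1 1.3
  endloop
 endfacet
 facet normal 0.548 -0.541 0.637
  outer loop
   vertex 1.0 1.2 4.9
   vertex 4.1 0.1 1.3
   vertex 4.5 1.8 2.4
  endloop
 endfacet
 facet normal -0.877 0.204 -0.436
  outer loop
   vertex 2.6 4.4 0.8
   vertex 2.5 2.9 0.3
   vertex 1.4 4.8 3.4
  endloop
 endfacet
 facet normal 0.592 -0.172 0.787
  outer loop
   vertex 4.0 4.2 3.3
   vertex 1.0 1.2 4.9
   vertex 4.5 1.8 2.4
  endloop
 endfacet
 facet normal 0.121 0.370 0.921
  outer loop
   vertex 4.0 4.2 3.3
   vertex 1.4 4.8 3.4
   vertex 1.0 1.2 4.9
  endloop
 endfacet
 facet normal 0.832 0.338 -0.439
  outer loop
   vertex 4.0 4.2 3.3
   vertex 4.5 1.8 2.4
   vertex 2.6 4.4 0.8
  endloop
 endfacet
 facet normal 0.223 0.974 -0.047
  outer loop
   vertex 4.0 4.2 3.3
   vertex 2.6 4.4 0.8
   vertex 1.4 4.8 3.4
  endloop
 endfacet
 facet normal 0.795 0.187 -0.578
  outer loop
   vertex 3.2 3.0 1.0
   vertex 4.5 1.8 2.4
   vertex 4.1 0.1 1.3
  endloop
 endfacet
 facet normal 0.810 0.273 -0.518
  outer loop
   vertex 3.2 3.0 1.0
   vertex 2.6 4.4 0.8
   vertex 4.5 1.8 2.4
  endloop
 endfacet
 facet normal 0.690 0.141 -0.710
  outer loop
   vertex 3.2 3.0 1.0
   vertex 4.1 0.1 1.3
   vertex 2.5 2.9 0.3
  endloop
 endfacet
 facet normal 0.680 0.191 -0.708
  outer loop
   vertex 3.2 3.0 1.0
   vertex 2.5 2.9 0.3
   vertex 2.6 4.4 0.8
  endloop
 endfacet
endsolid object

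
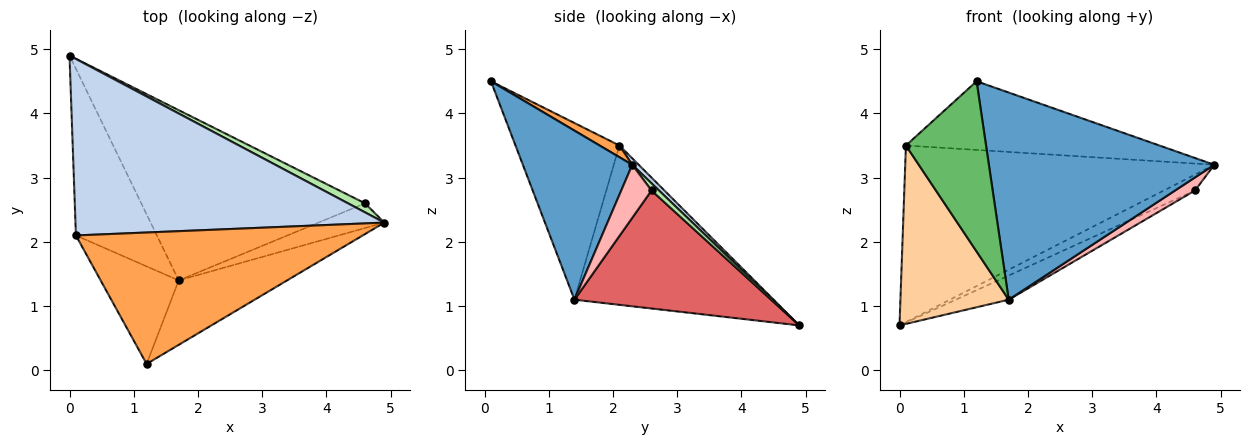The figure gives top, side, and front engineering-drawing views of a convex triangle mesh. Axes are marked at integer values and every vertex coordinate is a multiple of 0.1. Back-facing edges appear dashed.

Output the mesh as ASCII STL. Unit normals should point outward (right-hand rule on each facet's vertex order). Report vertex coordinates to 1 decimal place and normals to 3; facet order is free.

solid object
 facet normal 0.420 -0.866 -0.269
  outer loop
   vertex 1.7 1.4 1.1
   vertex 4.9 2.3 3.2
   vertex 1.2 0.1 4.5
  endloop
 endfacet
 facet normal 0.015 0.707 0.707
  outer loop
   vertex 0.1 2.1 3.5
   vertex 4.9 2.3 3.2
   vertex 0.0 4.9 0.7
  endloop
 endfacet
 facet normal 0.036 0.463 0.886
  outer loop
   vertex 0.1 2.1 3.5
   vertex 1.2 0.1 4.5
   vertex 4.9 2.3 3.2
  endloop
 endfacet
 facet normal -0.802 -0.436 -0.408
  outer loop
   vertex 0.1 2.1 3.5
   vertex 0.0 4.9 0.7
   vertex 1.7 1.4 1.1
  endloop
 endfacet
 facet normal -0.748 -0.576 -0.330
  outer loop
   vertex 0.1 2.1 3.5
   vertex 1.7 1.4 1.1
   vertex 1.2 0.1 4.5
  endloop
 endfacet
 facet normal 0.204 0.850 0.485
  outer loop
   vertex 4.6 2.6 2.8
   vertex 0.0 4.9 0.7
   vertex 4.9 2.3 3.2
  endloop
 endfacet
 facet normal 0.463 0.125 -0.878
  outer loop
   vertex 4.6 2.6 2.8
   vertex 1.7 1.4 1.1
   vertex 0.0 4.9 0.7
  endloop
 endfacet
 facet normal 0.580 -0.381 -0.720
  outer loop
   vertex 4.6 2.6 2.8
   vertex 4.9 2.3 3.2
   vertex 1.7 1.4 1.1
  endloop
 endfacet
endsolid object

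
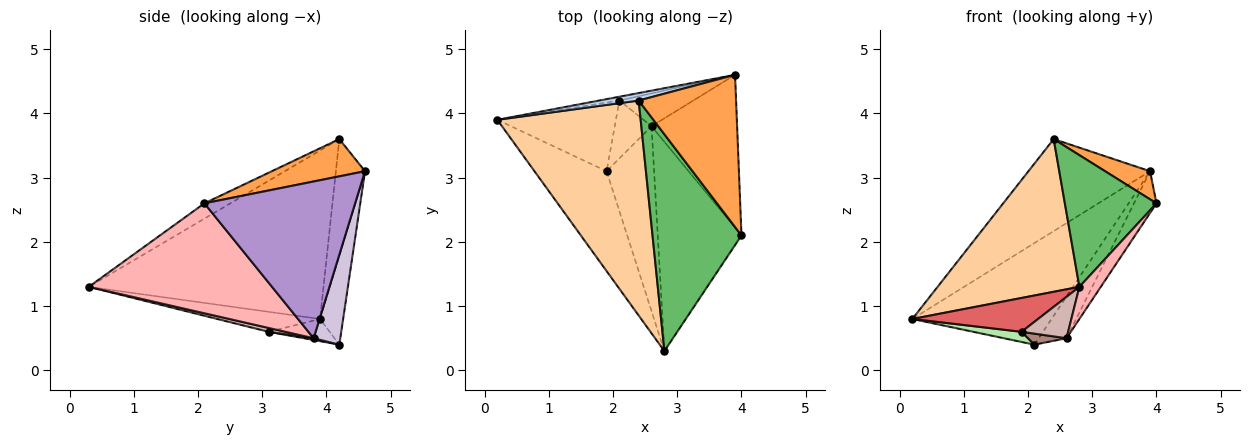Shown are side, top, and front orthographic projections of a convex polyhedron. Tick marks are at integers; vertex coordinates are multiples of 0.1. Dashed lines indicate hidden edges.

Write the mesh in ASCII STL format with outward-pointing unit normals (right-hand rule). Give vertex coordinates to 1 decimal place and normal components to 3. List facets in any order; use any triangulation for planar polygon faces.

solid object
 facet normal -0.163 0.986 -0.037
  outer loop
   vertex 2.1 4.2 0.4
   vertex 0.2 3.9 0.8
   vertex 3.9 4.6 3.1
  endloop
 endfacet
 facet normal -0.232 0.969 0.079
  outer loop
   vertex 2.4 4.2 3.6
   vertex 3.9 4.6 3.1
   vertex 0.2 3.9 0.8
  endloop
 endfacet
 facet normal 0.352 -0.170 0.920
  outer loop
   vertex 2.4 4.2 3.6
   vertex 4.0 2.1 2.6
   vertex 3.9 4.6 3.1
  endloop
 endfacet
 facet normal -0.692 -0.418 0.589
  outer loop
   vertex 2.4 4.2 3.6
   vertex 0.2 3.9 0.8
   vertex 2.8 0.3 1.3
  endloop
 endfacet
 facet normal -0.146 -0.514 0.846
  outer loop
   vertex 2.4 4.2 3.6
   vertex 2.8 0.3 1.3
   vertex 4.0 2.1 2.6
  endloop
 endfacet
 facet normal -0.182 -0.144 -0.973
  outer loop
   vertex 1.9 3.1 0.6
   vertex 0.2 3.9 0.8
   vertex 2.1 4.2 0.4
  endloop
 endfacet
 facet normal -0.254 -0.311 -0.916
  outer loop
   vertex 1.9 3.1 0.6
   vertex 2.8 0.3 1.3
   vertex 0.2 3.9 0.8
  endloop
 endfacet
 facet normal 0.792 -0.093 -0.603
  outer loop
   vertex 2.6 3.8 0.5
   vertex 4.0 2.1 2.6
   vertex 2.8 0.3 1.3
  endloop
 endfacet
 facet normal 0.870 0.130 -0.475
  outer loop
   vertex 2.6 3.8 0.5
   vertex 3.9 4.6 3.1
   vertex 4.0 2.1 2.6
  endloop
 endfacet
 facet normal 0.601 0.628 -0.494
  outer loop
   vertex 2.6 3.8 0.5
   vertex 2.1 4.2 0.4
   vertex 3.9 4.6 3.1
  endloop
 endfacet
 facet normal 0.047 -0.187 -0.981
  outer loop
   vertex 2.6 3.8 0.5
   vertex 1.9 3.1 0.6
   vertex 2.1 4.2 0.4
  endloop
 endfacet
 facet normal 0.079 -0.218 -0.973
  outer loop
   vertex 2.6 3.8 0.5
   vertex 2.8 0.3 1.3
   vertex 1.9 3.1 0.6
  endloop
 endfacet
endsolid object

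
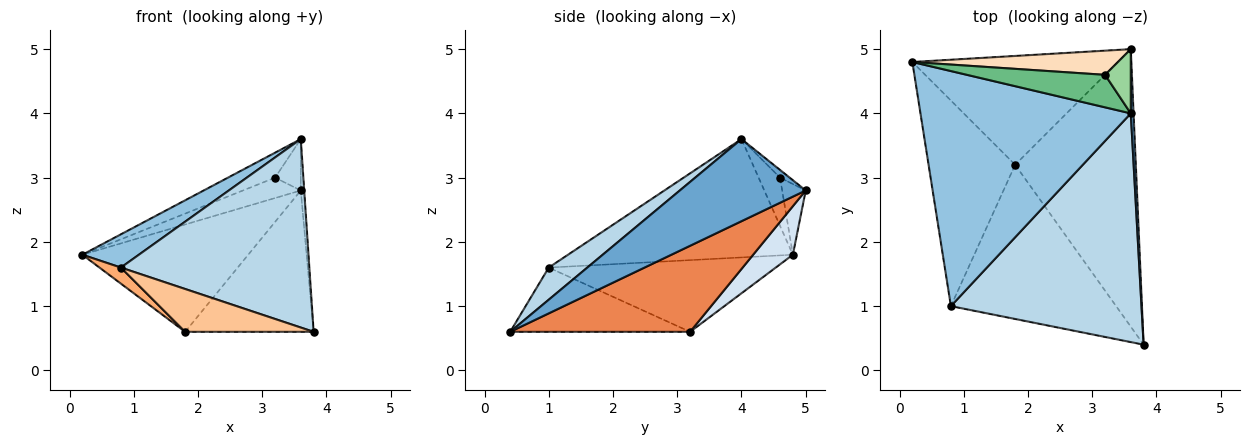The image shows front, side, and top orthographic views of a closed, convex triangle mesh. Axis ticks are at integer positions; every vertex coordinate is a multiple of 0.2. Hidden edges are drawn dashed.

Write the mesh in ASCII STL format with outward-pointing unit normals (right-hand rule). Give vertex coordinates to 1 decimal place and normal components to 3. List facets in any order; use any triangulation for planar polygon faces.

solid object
 facet normal 0.999 0.027 0.034
  outer loop
   vertex 3.6 4.0 3.6
   vertex 3.8 0.4 0.6
   vertex 3.6 5.0 2.8
  endloop
 endfacet
 facet normal -0.487 -0.122 0.865
  outer loop
   vertex 0.8 1.0 1.6
   vertex 3.6 4.0 3.6
   vertex 0.2 4.8 1.8
  endloop
 endfacet
 facet normal 0.129 -0.631 0.765
  outer loop
   vertex 0.8 1.0 1.6
   vertex 3.8 0.4 0.6
   vertex 3.6 4.0 3.6
  endloop
 endfacet
 facet normal 0.166 0.692 -0.702
  outer loop
   vertex 1.8 3.2 0.6
   vertex 0.2 4.8 1.8
   vertex 3.6 5.0 2.8
  endloop
 endfacet
 facet normal 0.536 0.383 -0.752
  outer loop
   vertex 1.8 3.2 0.6
   vertex 3.6 5.0 2.8
   vertex 3.8 0.4 0.6
  endloop
 endfacet
 facet normal -0.637 -0.060 -0.769
  outer loop
   vertex 1.8 3.2 0.6
   vertex 0.8 1.0 1.6
   vertex 0.2 4.8 1.8
  endloop
 endfacet
 facet normal -0.351 -0.251 -0.902
  outer loop
   vertex 1.8 3.2 0.6
   vertex 3.8 0.4 0.6
   vertex 0.8 1.0 1.6
  endloop
 endfacet
 facet normal -0.254 0.624 0.739
  outer loop
   vertex 3.2 4.6 3.0
   vertex 3.6 5.0 2.8
   vertex 0.2 4.8 1.8
  endloop
 endfacet
 facet normal -0.267 0.587 0.765
  outer loop
   vertex 3.2 4.6 3.0
   vertex 0.2 4.8 1.8
   vertex 3.6 4.0 3.6
  endloop
 endfacet
 facet normal -0.228 0.608 0.760
  outer loop
   vertex 3.2 4.6 3.0
   vertex 3.6 4.0 3.6
   vertex 3.6 5.0 2.8
  endloop
 endfacet
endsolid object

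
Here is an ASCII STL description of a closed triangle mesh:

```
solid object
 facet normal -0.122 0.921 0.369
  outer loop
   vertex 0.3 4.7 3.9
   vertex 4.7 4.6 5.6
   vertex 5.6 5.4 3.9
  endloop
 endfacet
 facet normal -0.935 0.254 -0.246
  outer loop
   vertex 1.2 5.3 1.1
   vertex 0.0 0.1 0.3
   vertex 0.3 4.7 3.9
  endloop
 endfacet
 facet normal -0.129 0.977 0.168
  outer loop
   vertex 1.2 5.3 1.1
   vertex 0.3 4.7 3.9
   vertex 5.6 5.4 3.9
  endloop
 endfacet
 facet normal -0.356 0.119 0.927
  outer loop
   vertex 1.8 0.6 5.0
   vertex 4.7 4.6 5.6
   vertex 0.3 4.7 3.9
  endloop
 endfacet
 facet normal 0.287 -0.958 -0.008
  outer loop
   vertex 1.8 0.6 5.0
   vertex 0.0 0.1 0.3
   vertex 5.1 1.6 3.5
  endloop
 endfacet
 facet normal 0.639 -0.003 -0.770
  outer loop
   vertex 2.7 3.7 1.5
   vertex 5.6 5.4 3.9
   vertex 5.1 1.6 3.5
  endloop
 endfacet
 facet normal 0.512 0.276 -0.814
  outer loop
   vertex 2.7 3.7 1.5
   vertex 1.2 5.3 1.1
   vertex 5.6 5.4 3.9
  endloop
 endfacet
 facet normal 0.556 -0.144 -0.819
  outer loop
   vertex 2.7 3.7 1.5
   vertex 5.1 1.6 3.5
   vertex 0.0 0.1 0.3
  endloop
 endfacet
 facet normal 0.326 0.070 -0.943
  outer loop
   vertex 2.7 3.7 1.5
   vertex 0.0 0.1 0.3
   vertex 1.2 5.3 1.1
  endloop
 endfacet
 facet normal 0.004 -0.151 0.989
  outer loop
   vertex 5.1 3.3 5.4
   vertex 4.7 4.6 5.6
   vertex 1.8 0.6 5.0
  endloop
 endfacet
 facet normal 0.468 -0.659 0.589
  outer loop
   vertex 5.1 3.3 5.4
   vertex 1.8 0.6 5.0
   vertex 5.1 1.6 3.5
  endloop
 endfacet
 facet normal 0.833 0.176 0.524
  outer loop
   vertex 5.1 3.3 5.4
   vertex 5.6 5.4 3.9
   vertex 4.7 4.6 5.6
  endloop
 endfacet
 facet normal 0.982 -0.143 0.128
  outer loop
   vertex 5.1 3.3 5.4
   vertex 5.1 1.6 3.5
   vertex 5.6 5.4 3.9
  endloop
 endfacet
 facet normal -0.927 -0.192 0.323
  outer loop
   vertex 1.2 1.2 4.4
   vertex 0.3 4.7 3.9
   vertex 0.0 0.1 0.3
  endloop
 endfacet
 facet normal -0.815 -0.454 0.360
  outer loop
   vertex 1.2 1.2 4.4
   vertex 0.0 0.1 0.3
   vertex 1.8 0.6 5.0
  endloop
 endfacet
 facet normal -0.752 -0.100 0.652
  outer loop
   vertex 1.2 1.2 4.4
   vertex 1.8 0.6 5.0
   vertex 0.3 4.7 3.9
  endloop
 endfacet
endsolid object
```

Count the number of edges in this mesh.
24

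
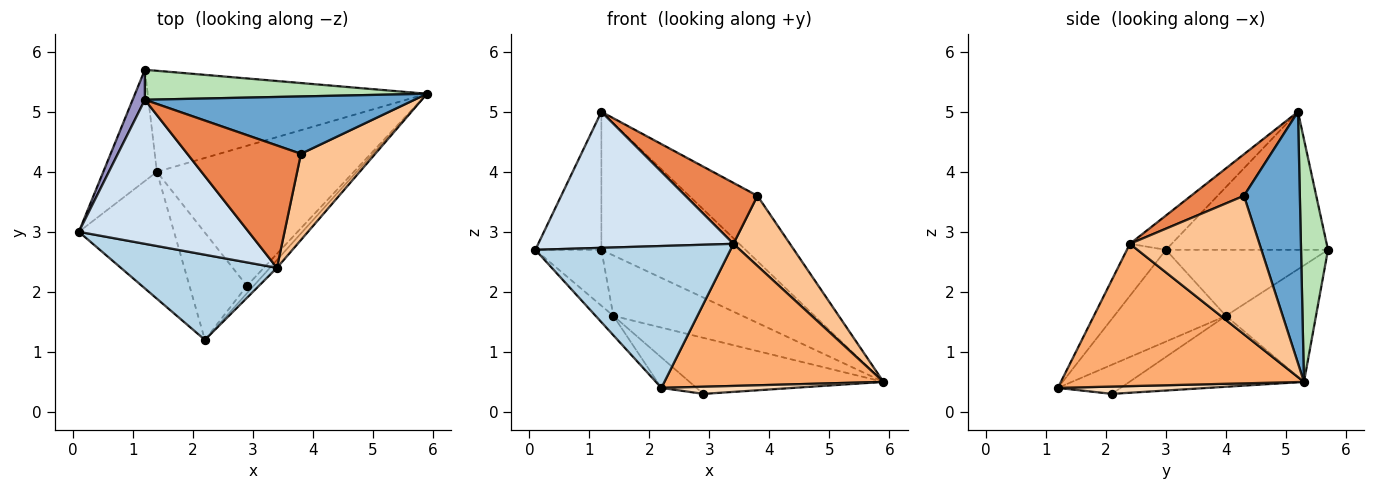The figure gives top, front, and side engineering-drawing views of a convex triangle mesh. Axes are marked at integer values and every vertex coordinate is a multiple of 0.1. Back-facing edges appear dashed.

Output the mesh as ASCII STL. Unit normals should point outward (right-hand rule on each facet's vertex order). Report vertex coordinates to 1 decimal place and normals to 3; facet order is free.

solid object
 facet normal 0.524 0.640 0.562
  outer loop
   vertex 3.8 4.3 3.6
   vertex 5.9 5.3 0.5
   vertex 1.2 5.2 5.0
  endloop
 endfacet
 facet normal -0.690 0.110 -0.716
  outer loop
   vertex 1.4 4.0 1.6
   vertex 2.2 1.2 0.4
   vertex 0.1 3.0 2.7
  endloop
 endfacet
 facet normal -0.169 -0.845 0.507
  outer loop
   vertex 3.4 2.4 2.8
   vertex 0.1 3.0 2.7
   vertex 2.2 1.2 0.4
  endloop
 endfacet
 facet normal -0.145 -0.679 0.719
  outer loop
   vertex 3.4 2.4 2.8
   vertex 1.2 5.2 5.0
   vertex 0.1 3.0 2.7
  endloop
 endfacet
 facet normal 0.311 -0.424 0.851
  outer loop
   vertex 3.4 2.4 2.8
   vertex 3.8 4.3 3.6
   vertex 1.2 5.2 5.0
  endloop
 endfacet
 facet normal 0.742 -0.669 -0.037
  outer loop
   vertex 3.4 2.4 2.8
   vertex 2.2 1.2 0.4
   vertex 5.9 5.3 0.5
  endloop
 endfacet
 facet normal 0.822 -0.359 0.441
  outer loop
   vertex 3.4 2.4 2.8
   vertex 5.9 5.3 0.5
   vertex 3.8 4.3 3.6
  endloop
 endfacet
 facet normal 0.618 -0.544 -0.568
  outer loop
   vertex 2.9 2.1 0.3
   vertex 5.9 5.3 0.5
   vertex 2.2 1.2 0.4
  endloop
 endfacet
 facet normal -0.317 0.352 -0.881
  outer loop
   vertex 2.9 2.1 0.3
   vertex 1.4 4.0 1.6
   vertex 5.9 5.3 0.5
  endloop
 endfacet
 facet normal -0.439 0.245 -0.865
  outer loop
   vertex 2.9 2.1 0.3
   vertex 2.2 1.2 0.4
   vertex 1.4 4.0 1.6
  endloop
 endfacet
 facet normal 0.180 0.961 0.209
  outer loop
   vertex 1.2 5.7 2.7
   vertex 1.2 5.2 5.0
   vertex 5.9 5.3 0.5
  endloop
 endfacet
 facet normal -0.337 0.483 -0.808
  outer loop
   vertex 1.2 5.7 2.7
   vertex 5.9 5.3 0.5
   vertex 1.4 4.0 1.6
  endloop
 endfacet
 facet normal -0.923 0.376 0.082
  outer loop
   vertex 1.2 5.7 2.7
   vertex 0.1 3.0 2.7
   vertex 1.2 5.2 5.0
  endloop
 endfacet
 facet normal -0.740 0.302 -0.601
  outer loop
   vertex 1.2 5.7 2.7
   vertex 1.4 4.0 1.6
   vertex 0.1 3.0 2.7
  endloop
 endfacet
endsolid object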